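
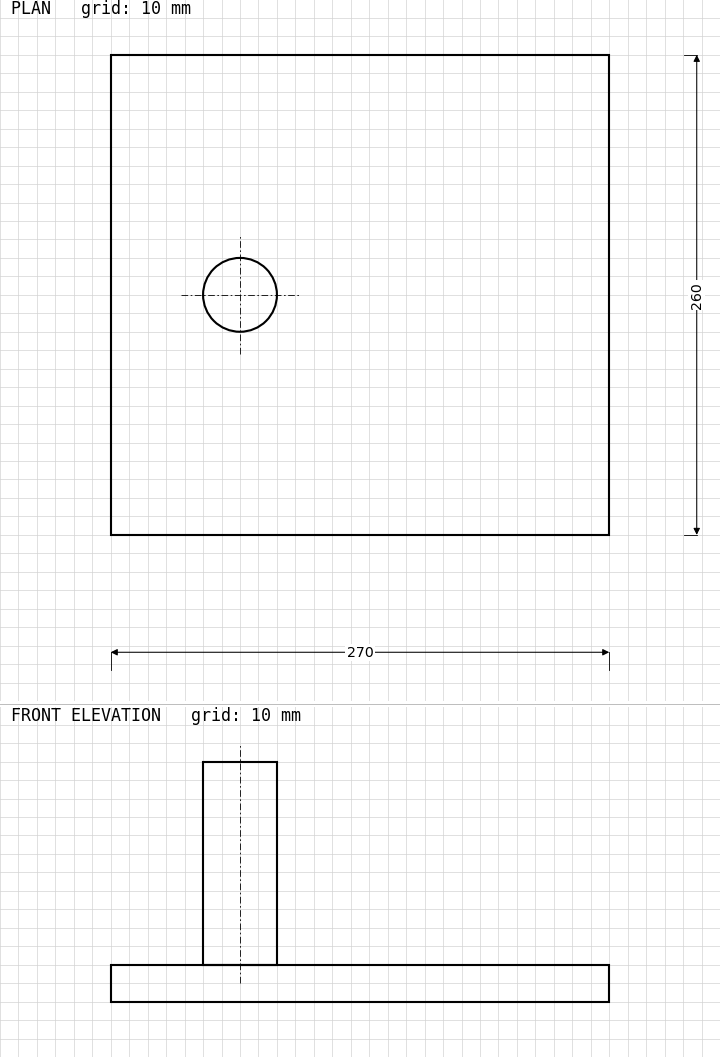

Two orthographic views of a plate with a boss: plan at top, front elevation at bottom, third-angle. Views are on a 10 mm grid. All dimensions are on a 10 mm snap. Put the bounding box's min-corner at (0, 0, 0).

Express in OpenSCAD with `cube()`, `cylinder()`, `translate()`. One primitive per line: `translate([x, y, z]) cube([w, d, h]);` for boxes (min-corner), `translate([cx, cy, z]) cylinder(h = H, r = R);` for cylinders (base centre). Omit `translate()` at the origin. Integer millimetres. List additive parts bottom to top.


cube([270, 260, 20]);
translate([70, 130, 20]) cylinder(h = 110, r = 20);


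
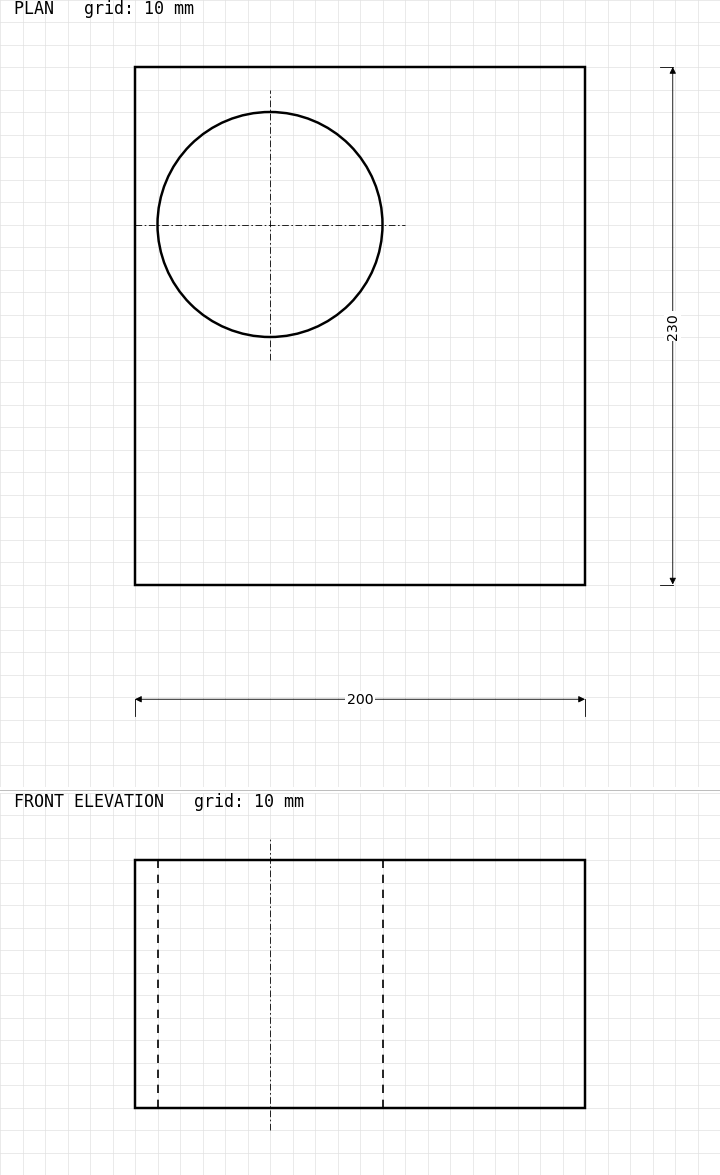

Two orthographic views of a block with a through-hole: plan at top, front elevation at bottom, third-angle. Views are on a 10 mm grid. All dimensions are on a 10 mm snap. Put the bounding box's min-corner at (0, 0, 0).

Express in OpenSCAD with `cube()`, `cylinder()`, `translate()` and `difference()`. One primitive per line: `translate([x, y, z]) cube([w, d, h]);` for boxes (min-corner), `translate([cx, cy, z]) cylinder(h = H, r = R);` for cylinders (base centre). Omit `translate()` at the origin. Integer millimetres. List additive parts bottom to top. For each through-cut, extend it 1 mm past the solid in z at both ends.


difference() {
  cube([200, 230, 110]);
  translate([60, 160, -1]) cylinder(h = 112, r = 50);
}


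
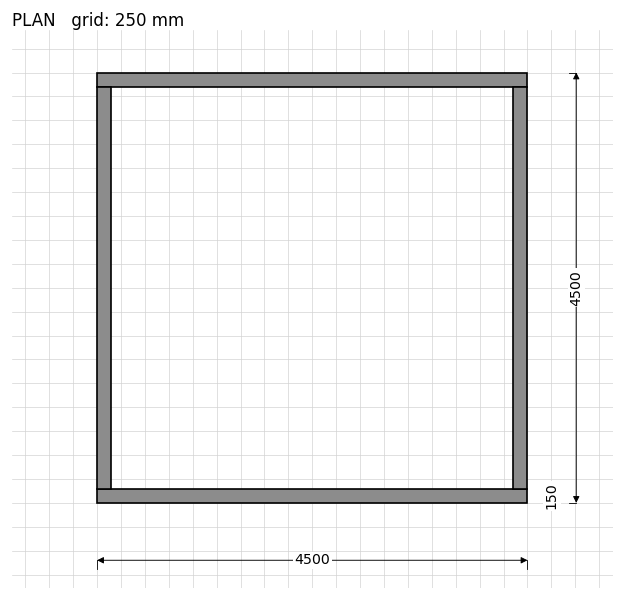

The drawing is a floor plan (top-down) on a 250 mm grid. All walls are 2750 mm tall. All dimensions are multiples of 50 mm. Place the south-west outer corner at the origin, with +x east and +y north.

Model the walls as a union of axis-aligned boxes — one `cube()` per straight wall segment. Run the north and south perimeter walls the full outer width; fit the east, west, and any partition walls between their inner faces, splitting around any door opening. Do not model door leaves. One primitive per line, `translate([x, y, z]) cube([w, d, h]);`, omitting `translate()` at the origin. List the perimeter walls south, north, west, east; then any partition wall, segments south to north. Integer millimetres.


cube([4500, 150, 2750]);
translate([0, 4350, 0]) cube([4500, 150, 2750]);
translate([0, 150, 0]) cube([150, 4200, 2750]);
translate([4350, 150, 0]) cube([150, 4200, 2750]);


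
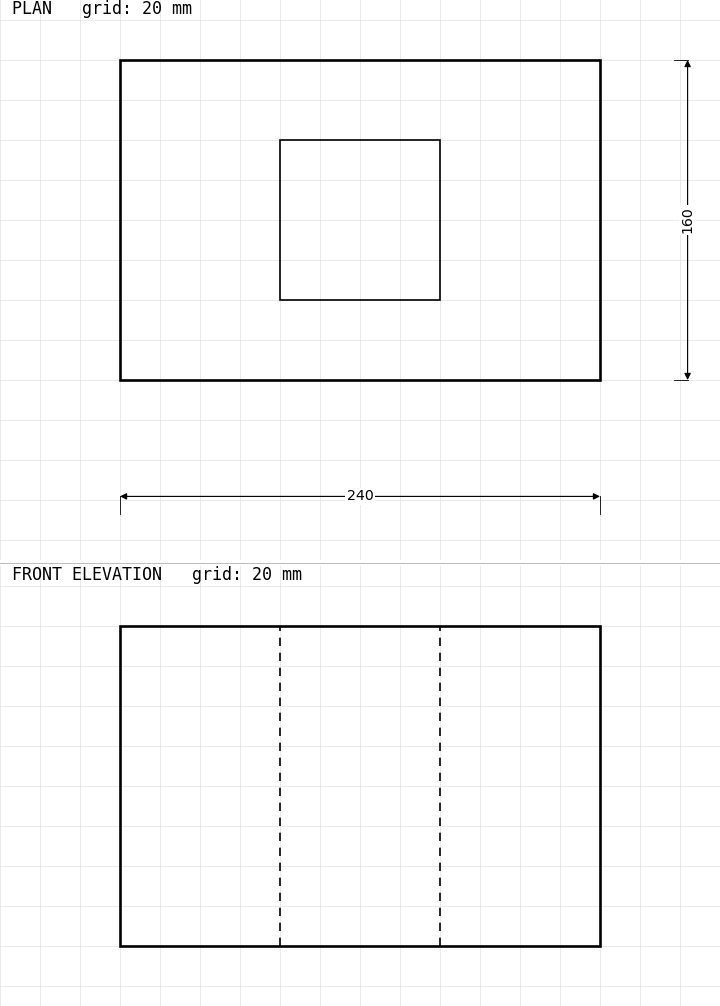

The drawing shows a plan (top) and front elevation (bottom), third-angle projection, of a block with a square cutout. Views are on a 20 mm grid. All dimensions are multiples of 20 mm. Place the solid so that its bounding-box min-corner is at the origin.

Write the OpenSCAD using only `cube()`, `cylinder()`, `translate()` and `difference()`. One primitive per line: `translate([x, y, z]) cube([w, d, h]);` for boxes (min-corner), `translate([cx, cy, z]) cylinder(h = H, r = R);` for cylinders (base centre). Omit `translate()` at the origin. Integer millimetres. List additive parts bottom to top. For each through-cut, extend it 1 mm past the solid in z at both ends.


difference() {
  cube([240, 160, 160]);
  translate([80, 40, -1]) cube([80, 80, 162]);
}


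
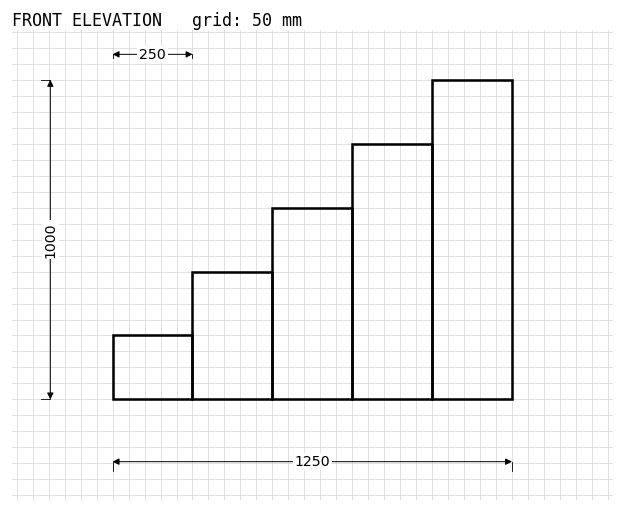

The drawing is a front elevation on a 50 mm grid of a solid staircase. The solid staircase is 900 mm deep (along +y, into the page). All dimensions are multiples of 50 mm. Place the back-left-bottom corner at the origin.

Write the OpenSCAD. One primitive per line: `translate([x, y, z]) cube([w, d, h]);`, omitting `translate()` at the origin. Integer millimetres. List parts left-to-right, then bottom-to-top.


cube([250, 900, 200]);
translate([250, 0, 0]) cube([250, 900, 400]);
translate([500, 0, 0]) cube([250, 900, 600]);
translate([750, 0, 0]) cube([250, 900, 800]);
translate([1000, 0, 0]) cube([250, 900, 1000]);


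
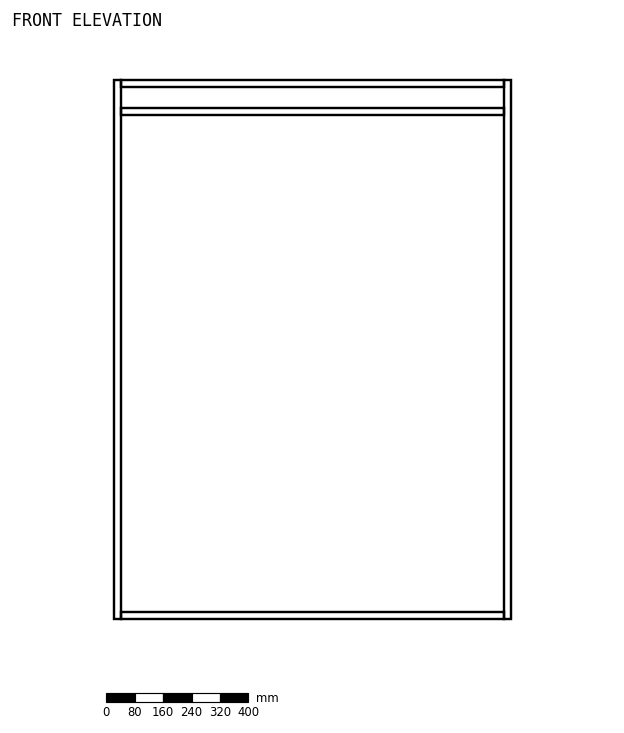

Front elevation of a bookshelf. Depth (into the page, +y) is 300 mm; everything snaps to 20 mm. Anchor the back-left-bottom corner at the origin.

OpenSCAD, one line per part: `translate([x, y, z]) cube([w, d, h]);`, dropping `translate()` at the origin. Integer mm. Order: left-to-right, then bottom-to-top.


cube([20, 300, 1520]);
translate([20, 0, 0]) cube([1080, 300, 20]);
translate([20, 0, 1420]) cube([1080, 300, 20]);
translate([20, 0, 1500]) cube([1080, 300, 20]);
translate([1100, 0, 0]) cube([20, 300, 1520]);


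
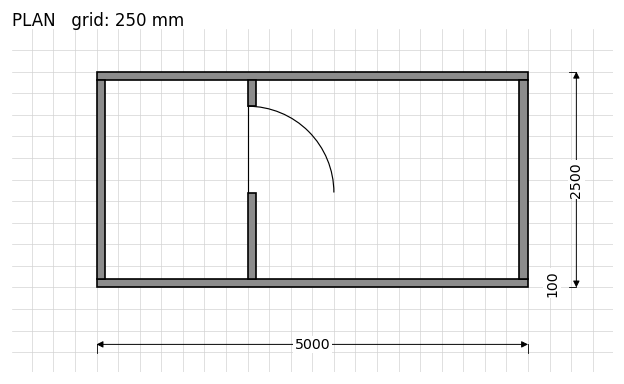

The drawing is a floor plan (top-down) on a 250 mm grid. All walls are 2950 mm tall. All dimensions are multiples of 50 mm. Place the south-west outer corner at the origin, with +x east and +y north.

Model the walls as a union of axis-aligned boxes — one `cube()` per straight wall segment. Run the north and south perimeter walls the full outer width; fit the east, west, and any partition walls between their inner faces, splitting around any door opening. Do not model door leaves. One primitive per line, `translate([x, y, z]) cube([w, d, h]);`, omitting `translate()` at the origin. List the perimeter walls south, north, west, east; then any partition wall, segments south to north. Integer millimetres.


cube([5000, 100, 2950]);
translate([0, 2400, 0]) cube([5000, 100, 2950]);
translate([0, 100, 0]) cube([100, 2300, 2950]);
translate([4900, 100, 0]) cube([100, 2300, 2950]);
translate([1750, 100, 0]) cube([100, 1000, 2950]);
translate([1750, 2100, 0]) cube([100, 300, 2950]);


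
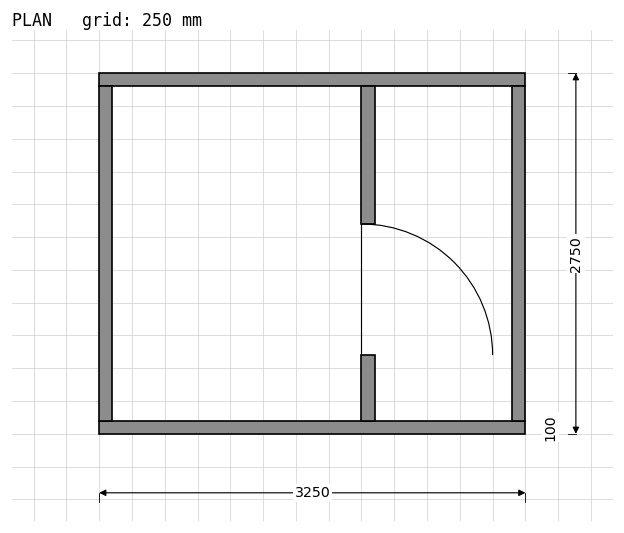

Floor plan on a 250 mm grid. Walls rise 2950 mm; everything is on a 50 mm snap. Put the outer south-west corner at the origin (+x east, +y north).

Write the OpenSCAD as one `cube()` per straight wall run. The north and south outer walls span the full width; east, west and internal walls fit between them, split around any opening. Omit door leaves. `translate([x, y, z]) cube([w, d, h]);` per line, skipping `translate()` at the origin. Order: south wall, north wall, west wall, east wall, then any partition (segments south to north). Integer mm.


cube([3250, 100, 2950]);
translate([0, 2650, 0]) cube([3250, 100, 2950]);
translate([0, 100, 0]) cube([100, 2550, 2950]);
translate([3150, 100, 0]) cube([100, 2550, 2950]);
translate([2000, 100, 0]) cube([100, 500, 2950]);
translate([2000, 1600, 0]) cube([100, 1050, 2950]);


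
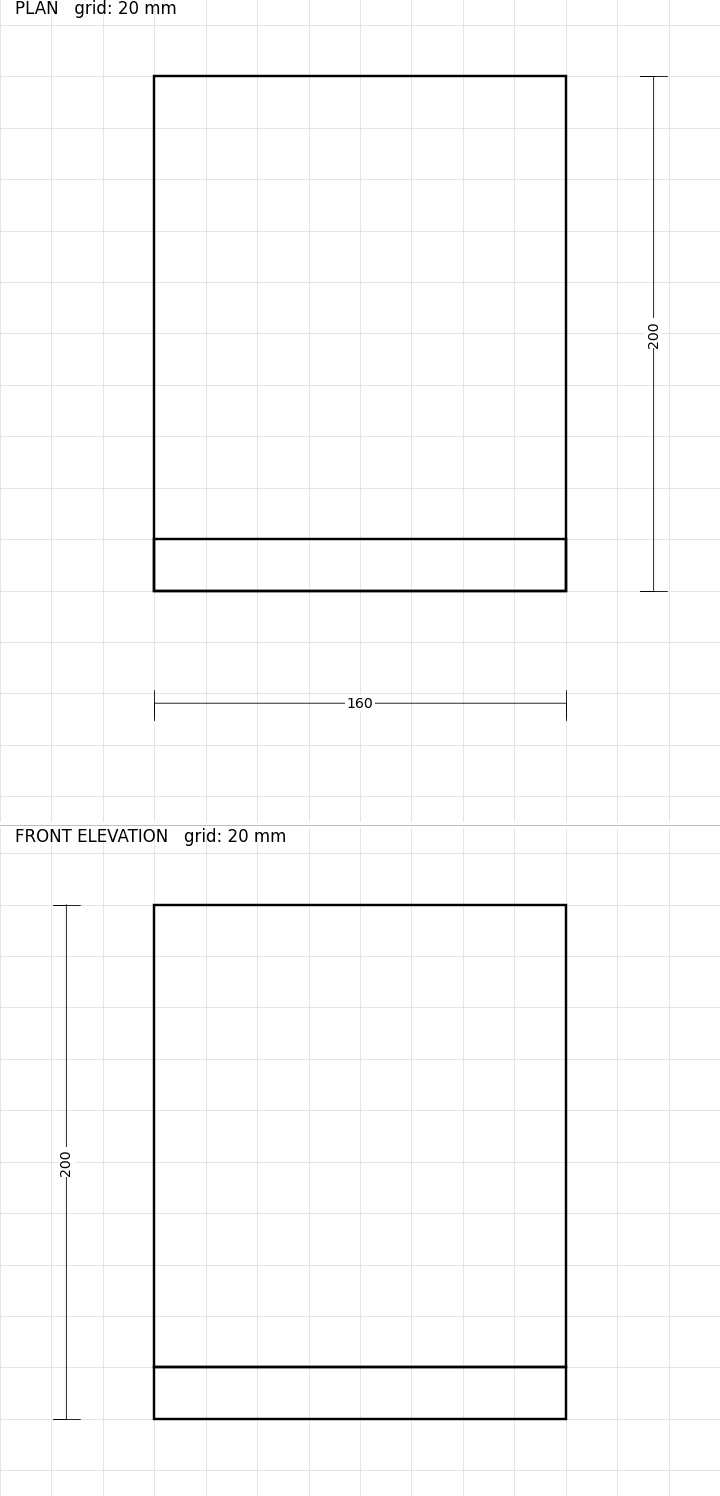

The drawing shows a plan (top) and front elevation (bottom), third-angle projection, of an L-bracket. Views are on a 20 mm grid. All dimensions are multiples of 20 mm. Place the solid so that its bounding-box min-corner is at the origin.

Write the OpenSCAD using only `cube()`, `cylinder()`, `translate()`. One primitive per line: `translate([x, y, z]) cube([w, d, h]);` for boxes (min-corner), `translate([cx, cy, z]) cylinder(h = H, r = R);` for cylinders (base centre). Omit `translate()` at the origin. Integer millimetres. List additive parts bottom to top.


cube([160, 200, 20]);
translate([0, 0, 20]) cube([160, 20, 180]);


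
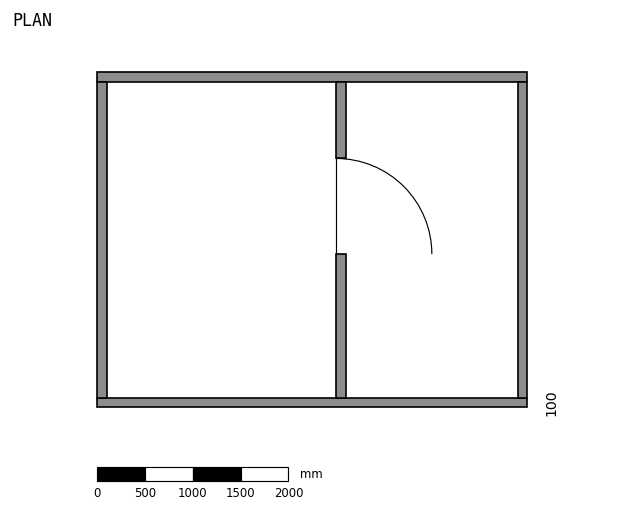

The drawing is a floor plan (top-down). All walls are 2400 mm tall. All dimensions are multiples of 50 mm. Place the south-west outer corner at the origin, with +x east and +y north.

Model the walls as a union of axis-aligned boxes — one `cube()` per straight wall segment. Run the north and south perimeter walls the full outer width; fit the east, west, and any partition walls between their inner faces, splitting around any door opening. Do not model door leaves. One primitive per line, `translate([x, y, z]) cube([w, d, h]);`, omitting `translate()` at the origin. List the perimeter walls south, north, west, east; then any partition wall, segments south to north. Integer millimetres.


cube([4500, 100, 2400]);
translate([0, 3400, 0]) cube([4500, 100, 2400]);
translate([0, 100, 0]) cube([100, 3300, 2400]);
translate([4400, 100, 0]) cube([100, 3300, 2400]);
translate([2500, 100, 0]) cube([100, 1500, 2400]);
translate([2500, 2600, 0]) cube([100, 800, 2400]);


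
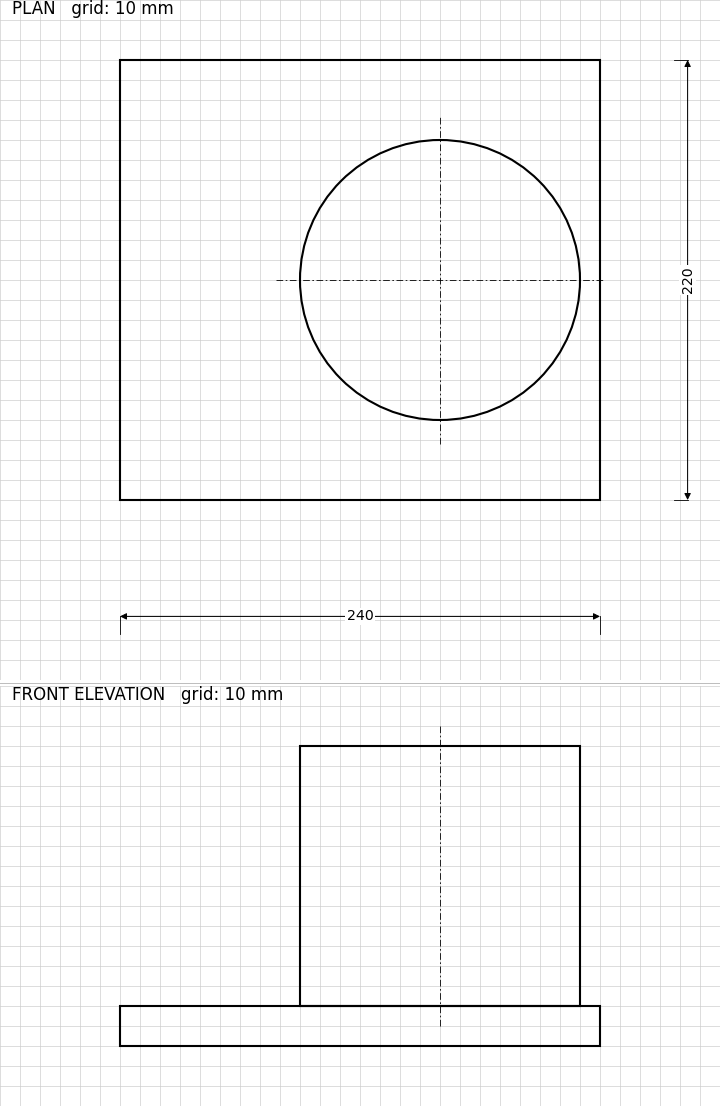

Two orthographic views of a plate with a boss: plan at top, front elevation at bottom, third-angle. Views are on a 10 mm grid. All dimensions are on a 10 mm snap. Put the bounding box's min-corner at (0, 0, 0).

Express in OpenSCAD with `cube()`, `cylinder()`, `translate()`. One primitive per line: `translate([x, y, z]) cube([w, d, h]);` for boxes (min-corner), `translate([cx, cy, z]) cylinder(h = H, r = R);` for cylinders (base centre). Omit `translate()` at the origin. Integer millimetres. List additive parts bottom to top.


cube([240, 220, 20]);
translate([160, 110, 20]) cylinder(h = 130, r = 70);


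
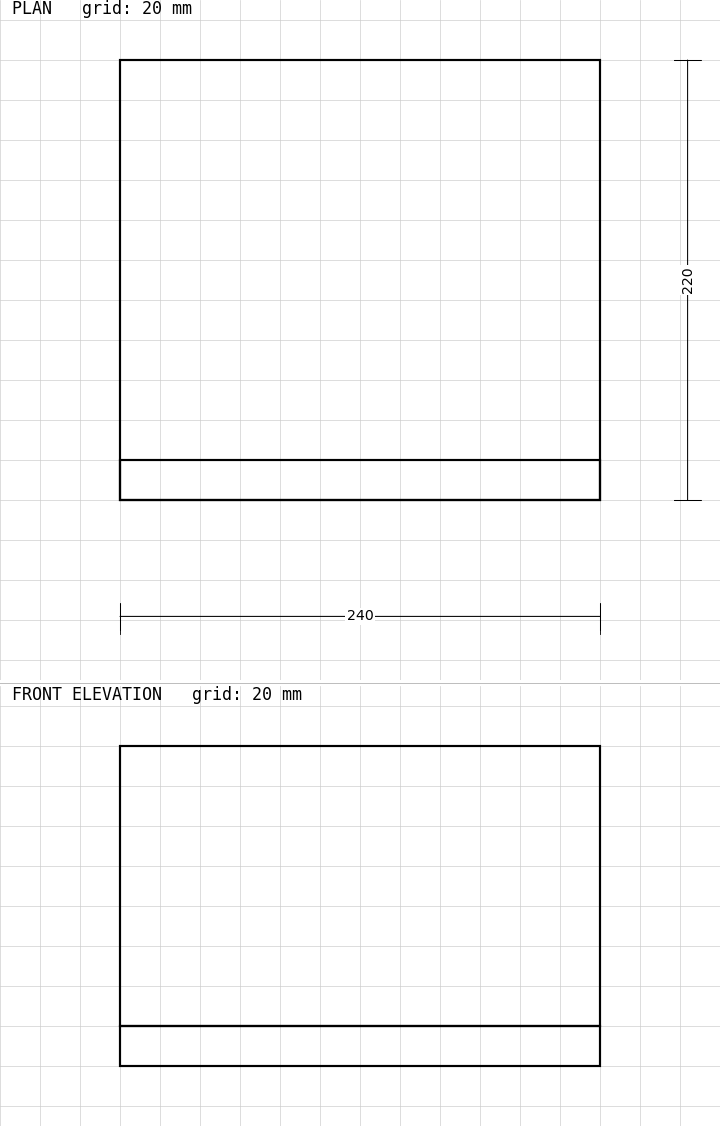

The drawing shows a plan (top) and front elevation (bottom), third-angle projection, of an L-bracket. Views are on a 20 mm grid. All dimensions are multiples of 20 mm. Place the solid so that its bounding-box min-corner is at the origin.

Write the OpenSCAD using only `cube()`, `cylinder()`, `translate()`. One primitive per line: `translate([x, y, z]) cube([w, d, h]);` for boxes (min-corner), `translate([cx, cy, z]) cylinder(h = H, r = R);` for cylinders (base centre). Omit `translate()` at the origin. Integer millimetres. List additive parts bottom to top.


cube([240, 220, 20]);
translate([0, 0, 20]) cube([240, 20, 140]);


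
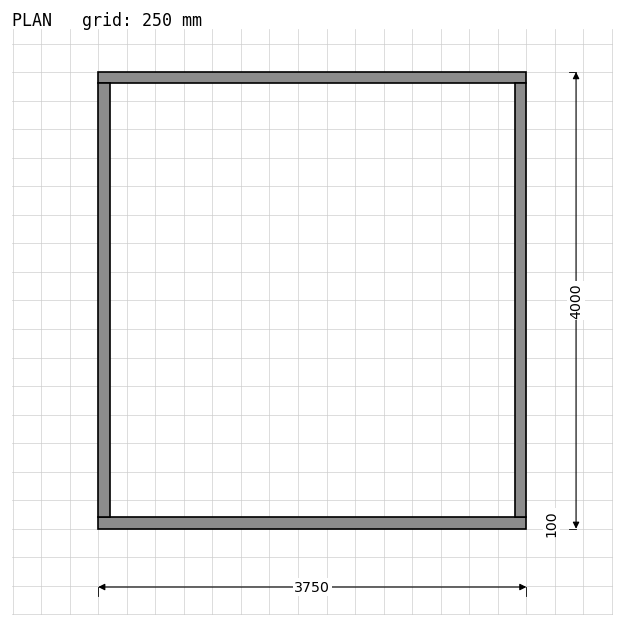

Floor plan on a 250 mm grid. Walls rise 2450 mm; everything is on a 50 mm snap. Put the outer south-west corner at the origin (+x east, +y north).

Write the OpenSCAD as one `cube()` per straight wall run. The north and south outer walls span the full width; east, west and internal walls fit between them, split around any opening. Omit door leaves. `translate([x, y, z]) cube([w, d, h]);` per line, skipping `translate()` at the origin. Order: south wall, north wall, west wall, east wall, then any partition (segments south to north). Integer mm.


cube([3750, 100, 2450]);
translate([0, 3900, 0]) cube([3750, 100, 2450]);
translate([0, 100, 0]) cube([100, 3800, 2450]);
translate([3650, 100, 0]) cube([100, 3800, 2450]);


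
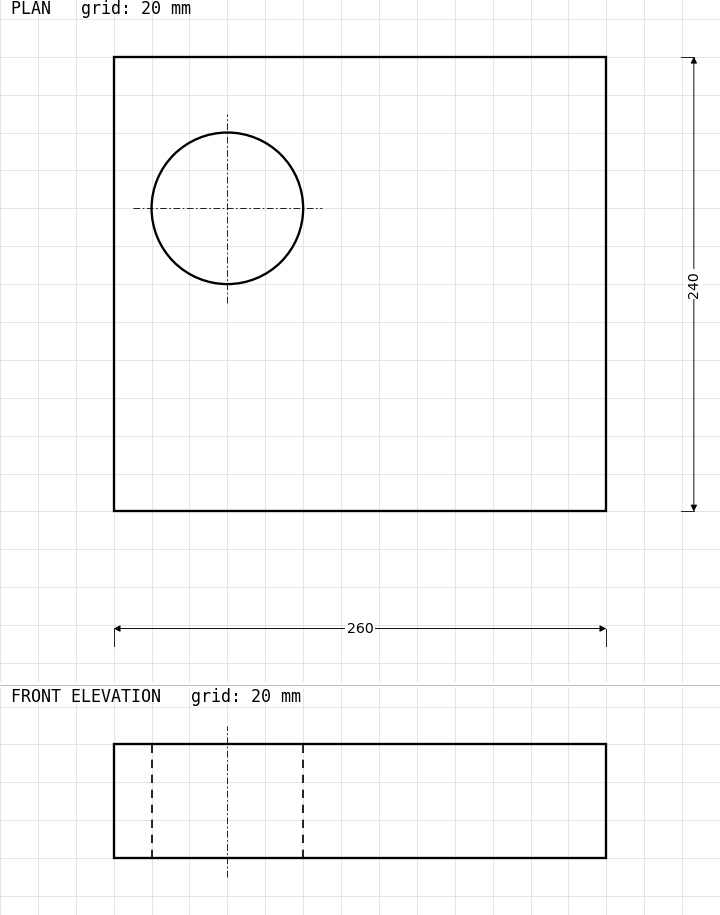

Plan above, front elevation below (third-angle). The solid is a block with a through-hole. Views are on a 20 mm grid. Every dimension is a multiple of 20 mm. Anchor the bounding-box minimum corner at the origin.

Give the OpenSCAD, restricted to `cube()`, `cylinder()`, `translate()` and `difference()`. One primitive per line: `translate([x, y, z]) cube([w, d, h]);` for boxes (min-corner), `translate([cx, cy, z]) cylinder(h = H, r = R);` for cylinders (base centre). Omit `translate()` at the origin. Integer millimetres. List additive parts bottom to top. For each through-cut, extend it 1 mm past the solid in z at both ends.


difference() {
  cube([260, 240, 60]);
  translate([60, 160, -1]) cylinder(h = 62, r = 40);
}


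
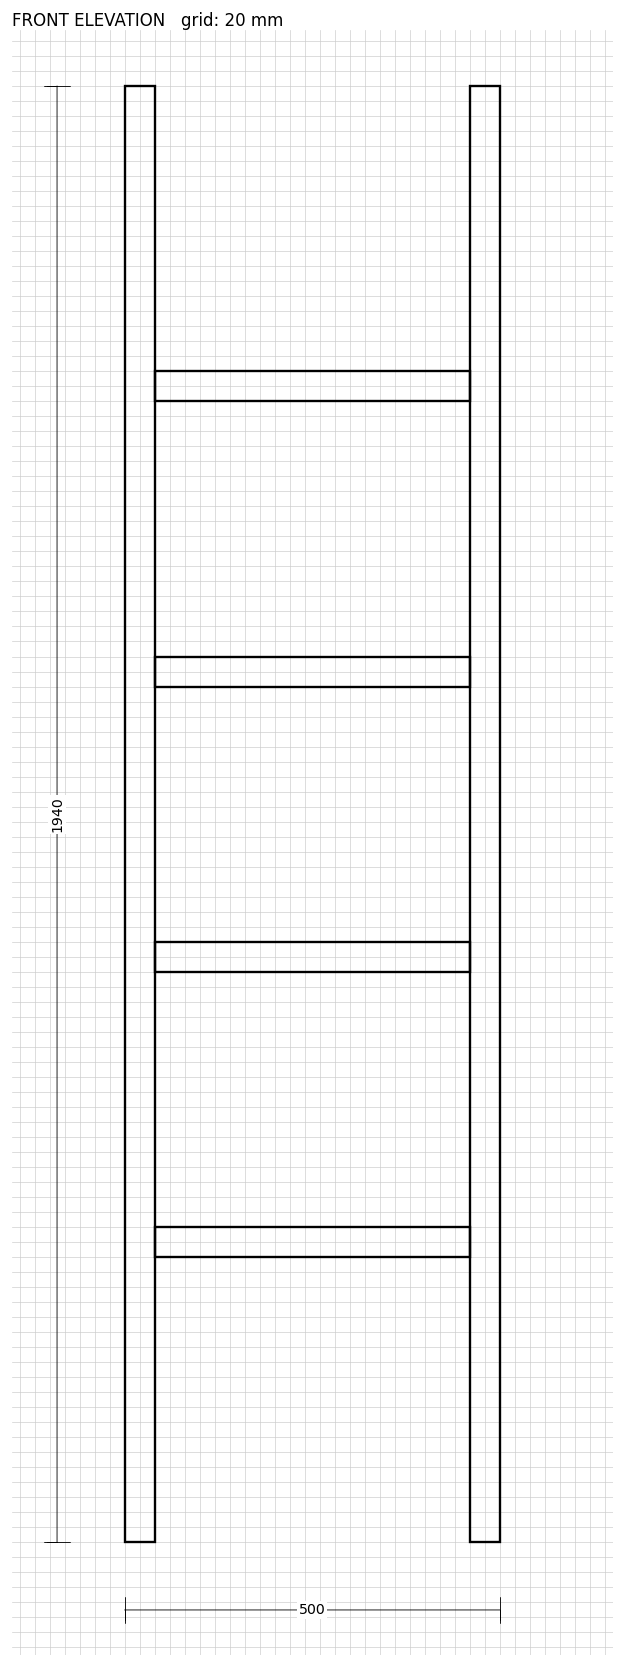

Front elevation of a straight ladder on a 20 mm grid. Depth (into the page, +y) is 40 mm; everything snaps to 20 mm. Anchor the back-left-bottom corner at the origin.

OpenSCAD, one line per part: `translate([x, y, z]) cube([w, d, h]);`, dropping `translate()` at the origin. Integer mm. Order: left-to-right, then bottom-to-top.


cube([40, 40, 1940]);
translate([40, 0, 380]) cube([420, 40, 40]);
translate([40, 0, 760]) cube([420, 40, 40]);
translate([40, 0, 1140]) cube([420, 40, 40]);
translate([40, 0, 1520]) cube([420, 40, 40]);
translate([460, 0, 0]) cube([40, 40, 1940]);


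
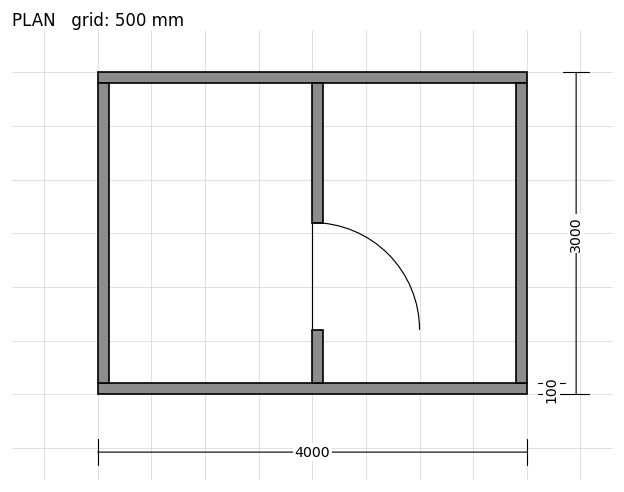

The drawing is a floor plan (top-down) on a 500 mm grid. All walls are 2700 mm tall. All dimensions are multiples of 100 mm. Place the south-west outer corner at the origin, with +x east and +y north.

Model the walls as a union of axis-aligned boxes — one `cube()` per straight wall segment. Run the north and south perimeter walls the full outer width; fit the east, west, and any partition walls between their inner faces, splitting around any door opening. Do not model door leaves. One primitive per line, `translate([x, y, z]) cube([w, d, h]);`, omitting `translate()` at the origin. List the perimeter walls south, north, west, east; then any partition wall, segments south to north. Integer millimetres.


cube([4000, 100, 2700]);
translate([0, 2900, 0]) cube([4000, 100, 2700]);
translate([0, 100, 0]) cube([100, 2800, 2700]);
translate([3900, 100, 0]) cube([100, 2800, 2700]);
translate([2000, 100, 0]) cube([100, 500, 2700]);
translate([2000, 1600, 0]) cube([100, 1300, 2700]);


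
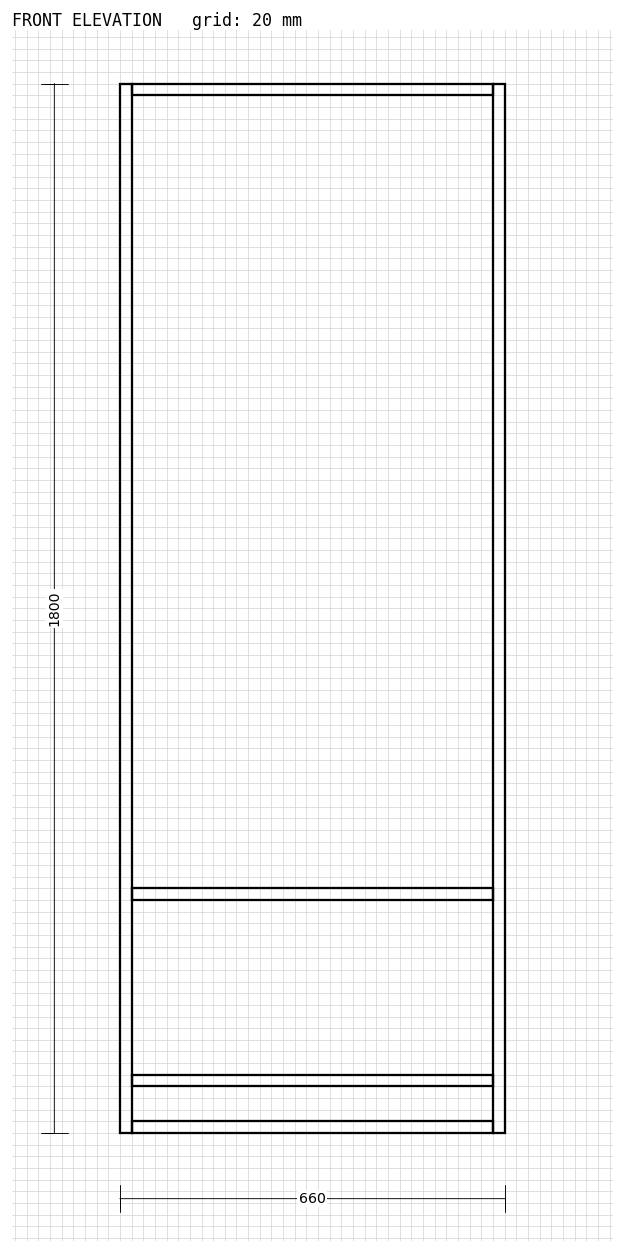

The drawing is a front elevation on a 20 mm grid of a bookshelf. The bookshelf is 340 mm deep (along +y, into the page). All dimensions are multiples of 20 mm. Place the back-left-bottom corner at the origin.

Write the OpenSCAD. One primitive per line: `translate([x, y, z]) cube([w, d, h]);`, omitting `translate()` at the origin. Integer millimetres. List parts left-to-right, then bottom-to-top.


cube([20, 340, 1800]);
translate([20, 0, 0]) cube([620, 340, 20]);
translate([20, 0, 80]) cube([620, 340, 20]);
translate([20, 0, 400]) cube([620, 340, 20]);
translate([20, 0, 1780]) cube([620, 340, 20]);
translate([640, 0, 0]) cube([20, 340, 1800]);


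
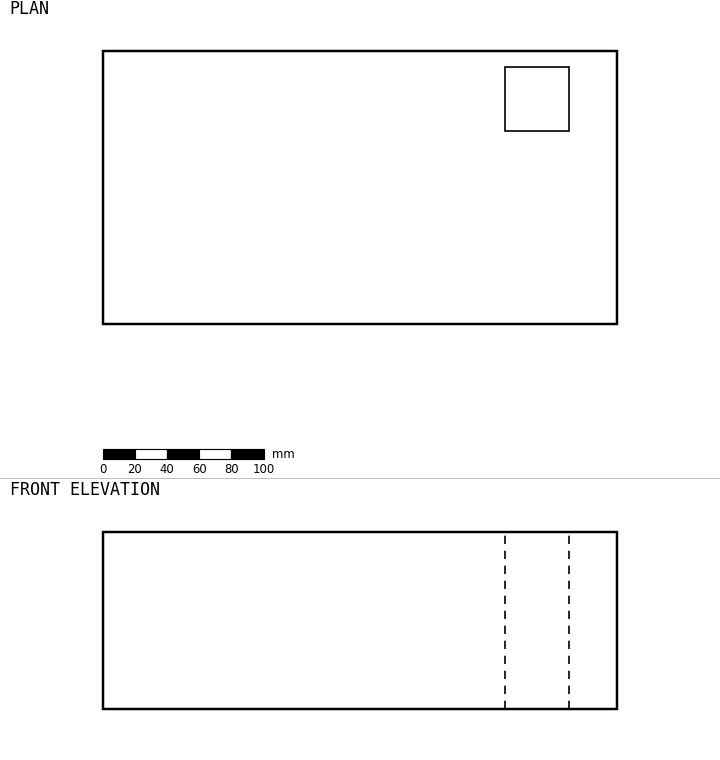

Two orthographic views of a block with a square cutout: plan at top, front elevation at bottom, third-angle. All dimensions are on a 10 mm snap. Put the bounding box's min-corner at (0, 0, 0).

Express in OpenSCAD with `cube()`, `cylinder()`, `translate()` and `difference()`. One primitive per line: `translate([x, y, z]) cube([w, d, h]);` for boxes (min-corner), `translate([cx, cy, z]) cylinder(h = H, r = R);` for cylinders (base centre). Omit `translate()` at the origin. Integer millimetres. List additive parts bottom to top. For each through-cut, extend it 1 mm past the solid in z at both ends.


difference() {
  cube([320, 170, 110]);
  translate([250, 120, -1]) cube([40, 40, 112]);
}


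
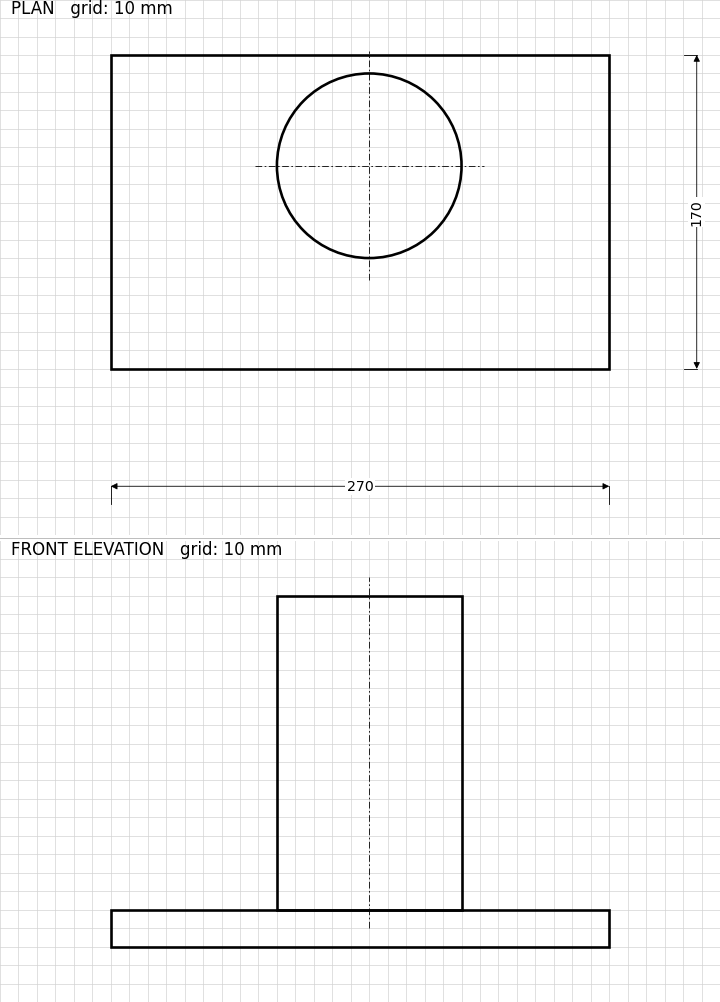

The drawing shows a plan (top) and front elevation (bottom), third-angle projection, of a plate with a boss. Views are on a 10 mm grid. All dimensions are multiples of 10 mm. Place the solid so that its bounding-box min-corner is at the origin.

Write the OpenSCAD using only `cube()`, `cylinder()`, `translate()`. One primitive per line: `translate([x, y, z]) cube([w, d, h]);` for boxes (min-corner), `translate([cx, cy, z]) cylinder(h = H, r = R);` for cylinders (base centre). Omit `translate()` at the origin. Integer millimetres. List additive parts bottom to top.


cube([270, 170, 20]);
translate([140, 110, 20]) cylinder(h = 170, r = 50);


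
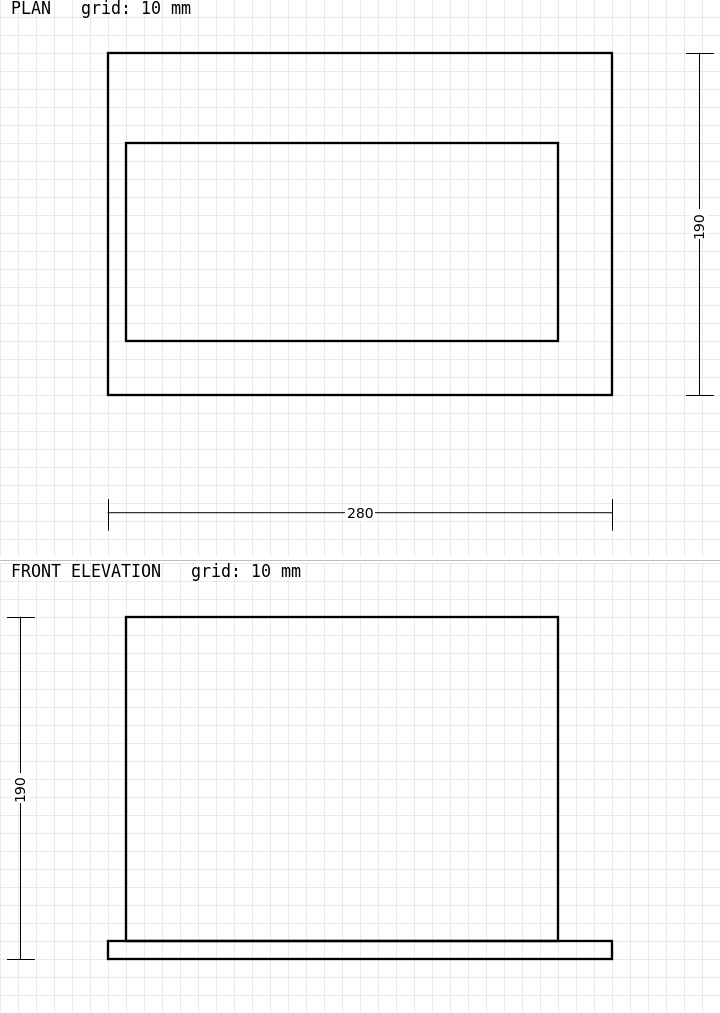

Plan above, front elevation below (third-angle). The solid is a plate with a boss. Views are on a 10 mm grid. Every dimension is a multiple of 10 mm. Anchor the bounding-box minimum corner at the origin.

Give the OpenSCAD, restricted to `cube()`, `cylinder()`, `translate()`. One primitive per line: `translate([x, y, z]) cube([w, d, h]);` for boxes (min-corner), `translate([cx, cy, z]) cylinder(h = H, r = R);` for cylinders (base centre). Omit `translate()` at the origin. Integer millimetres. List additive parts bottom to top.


cube([280, 190, 10]);
translate([10, 30, 10]) cube([240, 110, 180]);


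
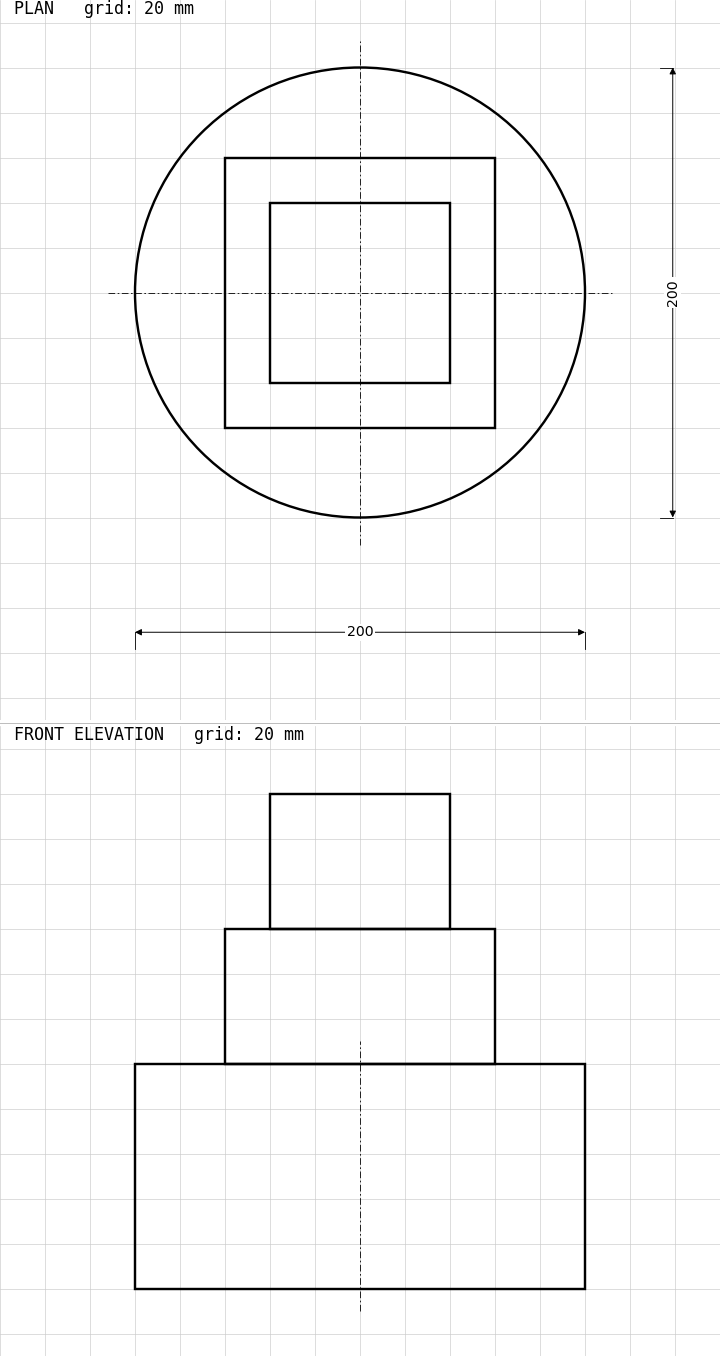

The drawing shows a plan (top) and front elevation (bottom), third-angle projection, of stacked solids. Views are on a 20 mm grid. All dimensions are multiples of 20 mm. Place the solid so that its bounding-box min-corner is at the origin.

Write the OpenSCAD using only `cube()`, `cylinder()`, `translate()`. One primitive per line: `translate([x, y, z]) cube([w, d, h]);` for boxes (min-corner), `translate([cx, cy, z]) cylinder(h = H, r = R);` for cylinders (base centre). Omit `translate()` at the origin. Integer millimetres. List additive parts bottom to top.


translate([100, 100, 0]) cylinder(h = 100, r = 100);
translate([40, 40, 100]) cube([120, 120, 60]);
translate([60, 60, 160]) cube([80, 80, 60]);


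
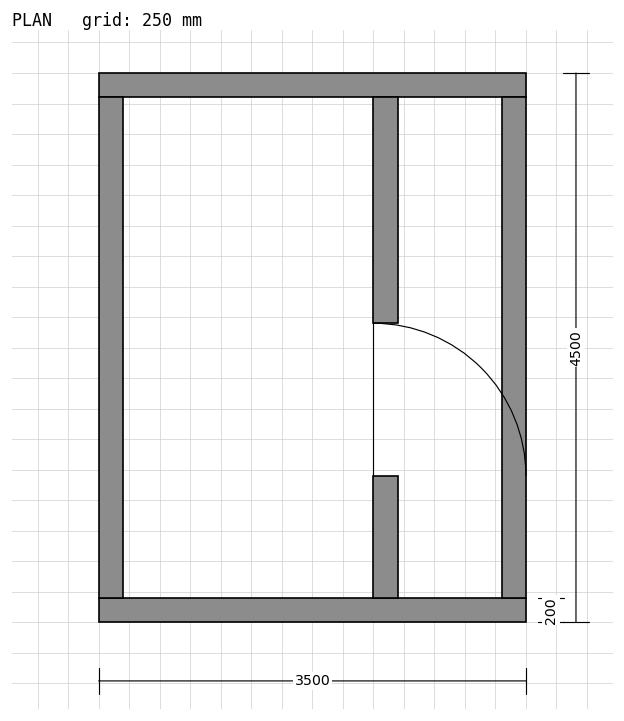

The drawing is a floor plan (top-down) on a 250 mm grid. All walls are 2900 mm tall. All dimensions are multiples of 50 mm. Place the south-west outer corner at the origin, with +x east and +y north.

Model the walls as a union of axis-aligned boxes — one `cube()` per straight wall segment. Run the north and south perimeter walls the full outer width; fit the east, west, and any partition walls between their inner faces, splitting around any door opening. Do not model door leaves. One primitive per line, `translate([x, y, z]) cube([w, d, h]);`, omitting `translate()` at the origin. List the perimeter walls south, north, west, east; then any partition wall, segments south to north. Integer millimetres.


cube([3500, 200, 2900]);
translate([0, 4300, 0]) cube([3500, 200, 2900]);
translate([0, 200, 0]) cube([200, 4100, 2900]);
translate([3300, 200, 0]) cube([200, 4100, 2900]);
translate([2250, 200, 0]) cube([200, 1000, 2900]);
translate([2250, 2450, 0]) cube([200, 1850, 2900]);


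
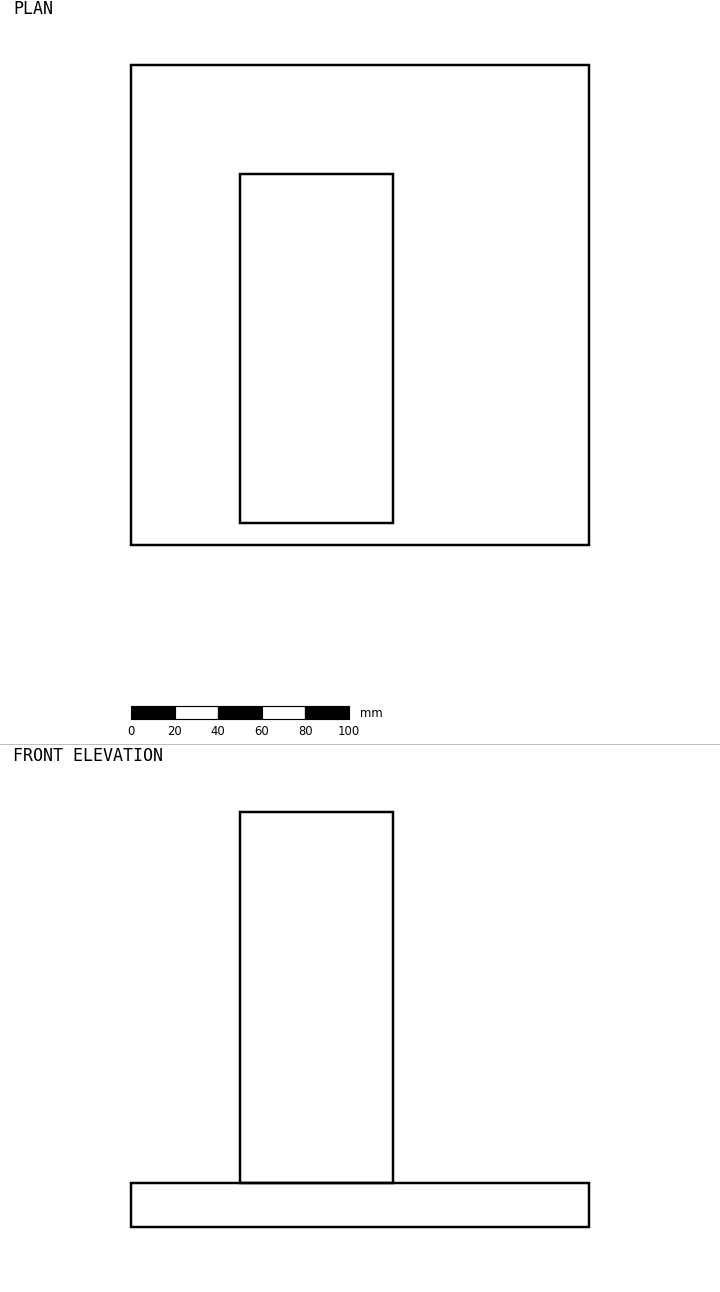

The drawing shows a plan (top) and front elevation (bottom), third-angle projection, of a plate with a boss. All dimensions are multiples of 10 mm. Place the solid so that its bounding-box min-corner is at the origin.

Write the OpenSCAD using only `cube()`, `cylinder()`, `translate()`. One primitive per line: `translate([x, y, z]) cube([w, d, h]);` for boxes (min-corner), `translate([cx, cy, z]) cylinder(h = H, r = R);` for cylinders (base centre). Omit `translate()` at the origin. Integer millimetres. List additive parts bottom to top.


cube([210, 220, 20]);
translate([50, 10, 20]) cube([70, 160, 170]);


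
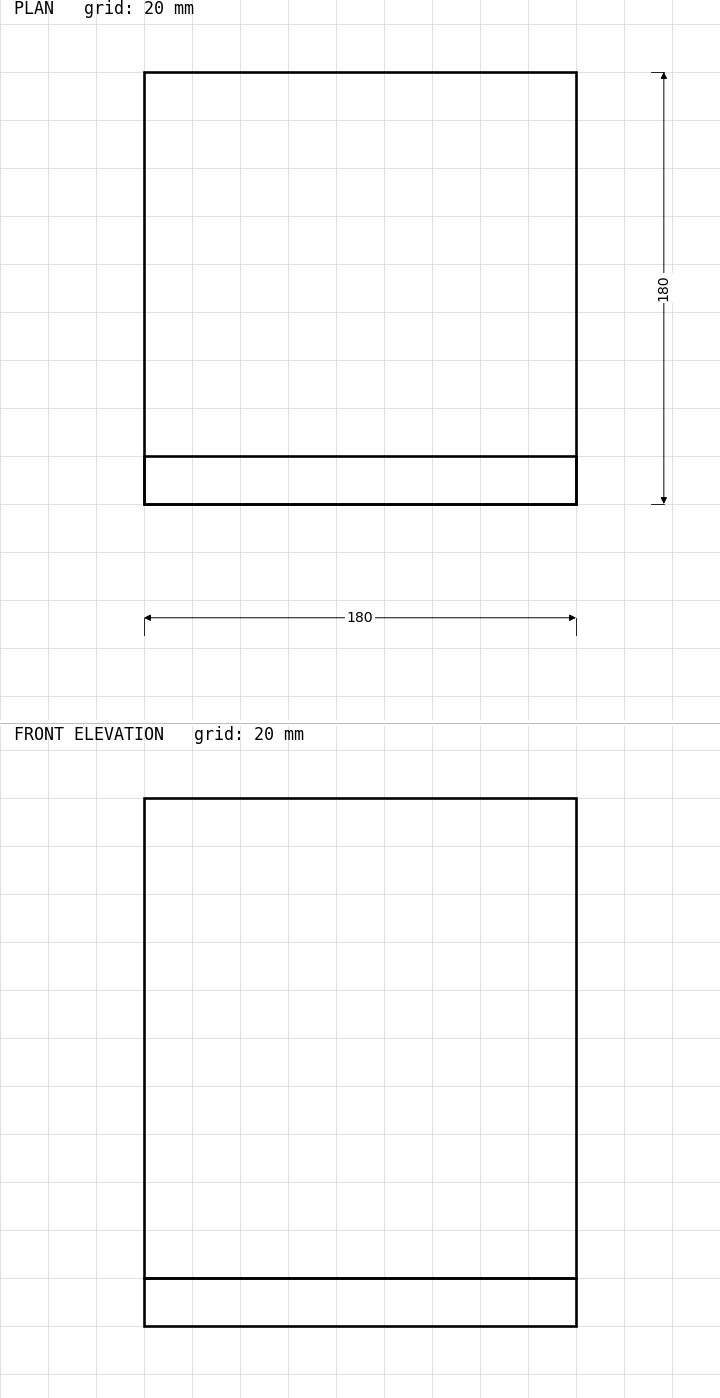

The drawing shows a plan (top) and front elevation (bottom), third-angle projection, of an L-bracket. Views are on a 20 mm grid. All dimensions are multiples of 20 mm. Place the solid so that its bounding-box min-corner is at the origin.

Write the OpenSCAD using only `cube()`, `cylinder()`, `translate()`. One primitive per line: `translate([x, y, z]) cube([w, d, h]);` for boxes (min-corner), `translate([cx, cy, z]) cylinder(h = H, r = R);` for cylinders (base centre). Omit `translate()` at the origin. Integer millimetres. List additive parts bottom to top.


cube([180, 180, 20]);
translate([0, 0, 20]) cube([180, 20, 200]);


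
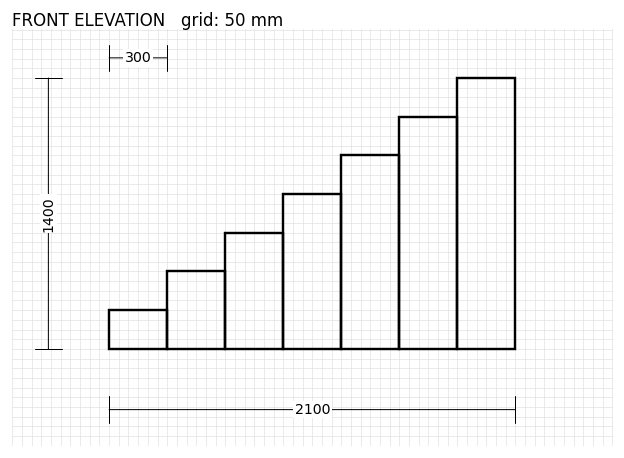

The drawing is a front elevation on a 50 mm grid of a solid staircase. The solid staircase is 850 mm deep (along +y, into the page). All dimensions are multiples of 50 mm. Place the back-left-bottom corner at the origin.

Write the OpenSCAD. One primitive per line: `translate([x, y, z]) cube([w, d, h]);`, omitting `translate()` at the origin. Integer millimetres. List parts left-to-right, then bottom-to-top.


cube([300, 850, 200]);
translate([300, 0, 0]) cube([300, 850, 400]);
translate([600, 0, 0]) cube([300, 850, 600]);
translate([900, 0, 0]) cube([300, 850, 800]);
translate([1200, 0, 0]) cube([300, 850, 1000]);
translate([1500, 0, 0]) cube([300, 850, 1200]);
translate([1800, 0, 0]) cube([300, 850, 1400]);


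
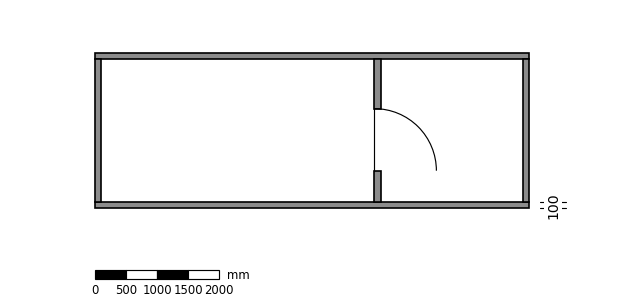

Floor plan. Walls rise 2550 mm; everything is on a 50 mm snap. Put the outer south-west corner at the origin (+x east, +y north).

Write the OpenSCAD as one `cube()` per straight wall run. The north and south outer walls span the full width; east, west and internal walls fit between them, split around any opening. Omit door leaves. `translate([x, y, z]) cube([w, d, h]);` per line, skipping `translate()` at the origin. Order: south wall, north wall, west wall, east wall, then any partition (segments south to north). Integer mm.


cube([7000, 100, 2550]);
translate([0, 2400, 0]) cube([7000, 100, 2550]);
translate([0, 100, 0]) cube([100, 2300, 2550]);
translate([6900, 100, 0]) cube([100, 2300, 2550]);
translate([4500, 100, 0]) cube([100, 500, 2550]);
translate([4500, 1600, 0]) cube([100, 800, 2550]);


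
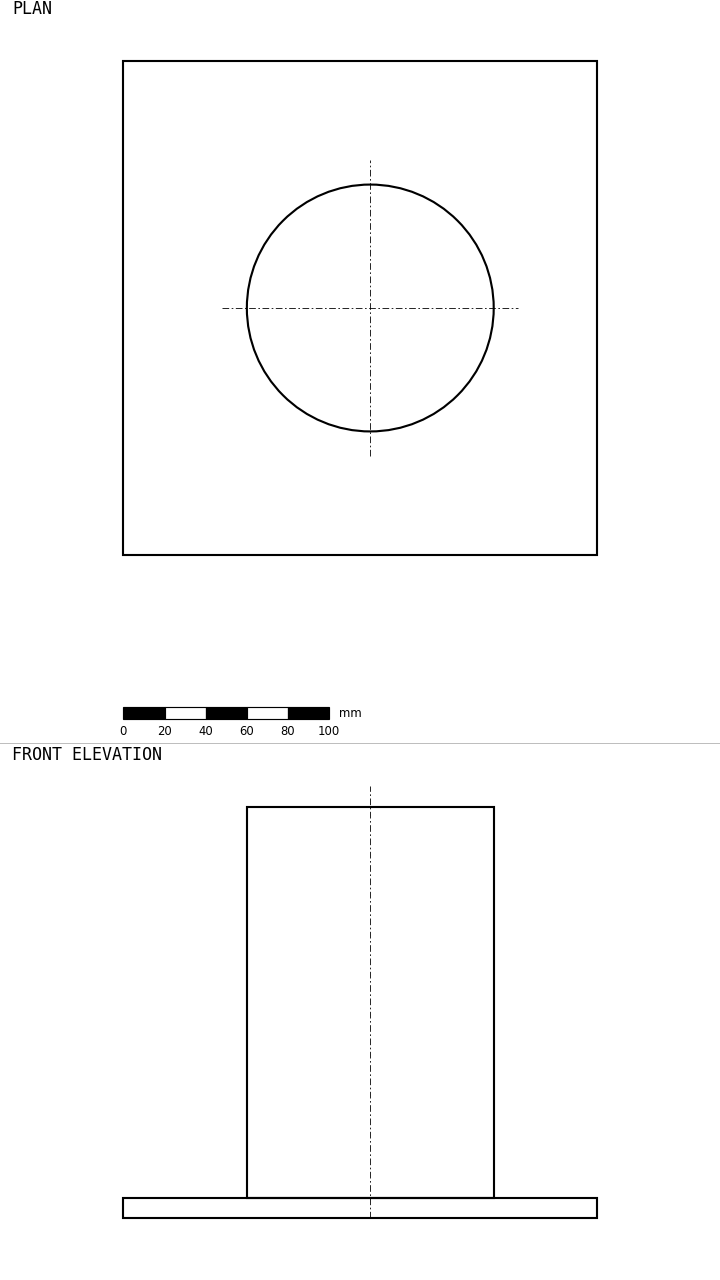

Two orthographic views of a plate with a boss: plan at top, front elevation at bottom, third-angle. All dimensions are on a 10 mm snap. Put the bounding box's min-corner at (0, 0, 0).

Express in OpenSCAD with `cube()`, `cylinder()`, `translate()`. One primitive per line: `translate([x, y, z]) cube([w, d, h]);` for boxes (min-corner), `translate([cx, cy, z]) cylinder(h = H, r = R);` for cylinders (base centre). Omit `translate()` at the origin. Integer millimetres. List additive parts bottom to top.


cube([230, 240, 10]);
translate([120, 120, 10]) cylinder(h = 190, r = 60);


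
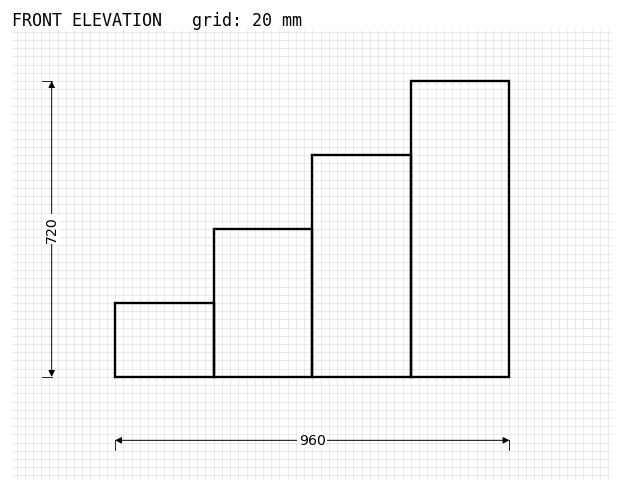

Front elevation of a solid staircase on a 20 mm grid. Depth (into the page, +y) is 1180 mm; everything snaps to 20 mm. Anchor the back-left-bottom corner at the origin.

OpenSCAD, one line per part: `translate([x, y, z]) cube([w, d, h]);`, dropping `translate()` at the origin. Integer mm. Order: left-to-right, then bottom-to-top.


cube([240, 1180, 180]);
translate([240, 0, 0]) cube([240, 1180, 360]);
translate([480, 0, 0]) cube([240, 1180, 540]);
translate([720, 0, 0]) cube([240, 1180, 720]);


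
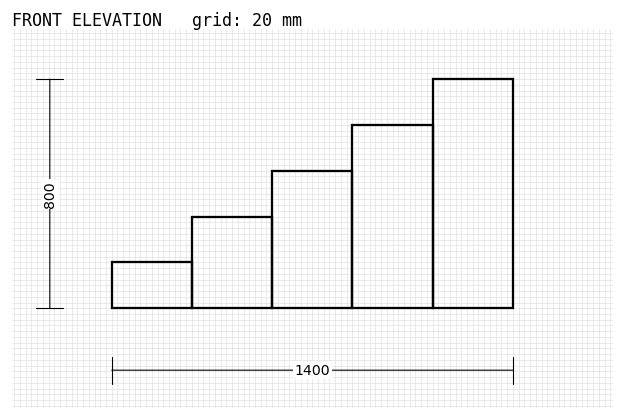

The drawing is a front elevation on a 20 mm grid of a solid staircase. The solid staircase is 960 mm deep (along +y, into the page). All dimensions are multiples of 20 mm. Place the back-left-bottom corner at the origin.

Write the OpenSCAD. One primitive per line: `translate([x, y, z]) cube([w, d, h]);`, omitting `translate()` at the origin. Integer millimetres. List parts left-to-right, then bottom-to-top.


cube([280, 960, 160]);
translate([280, 0, 0]) cube([280, 960, 320]);
translate([560, 0, 0]) cube([280, 960, 480]);
translate([840, 0, 0]) cube([280, 960, 640]);
translate([1120, 0, 0]) cube([280, 960, 800]);


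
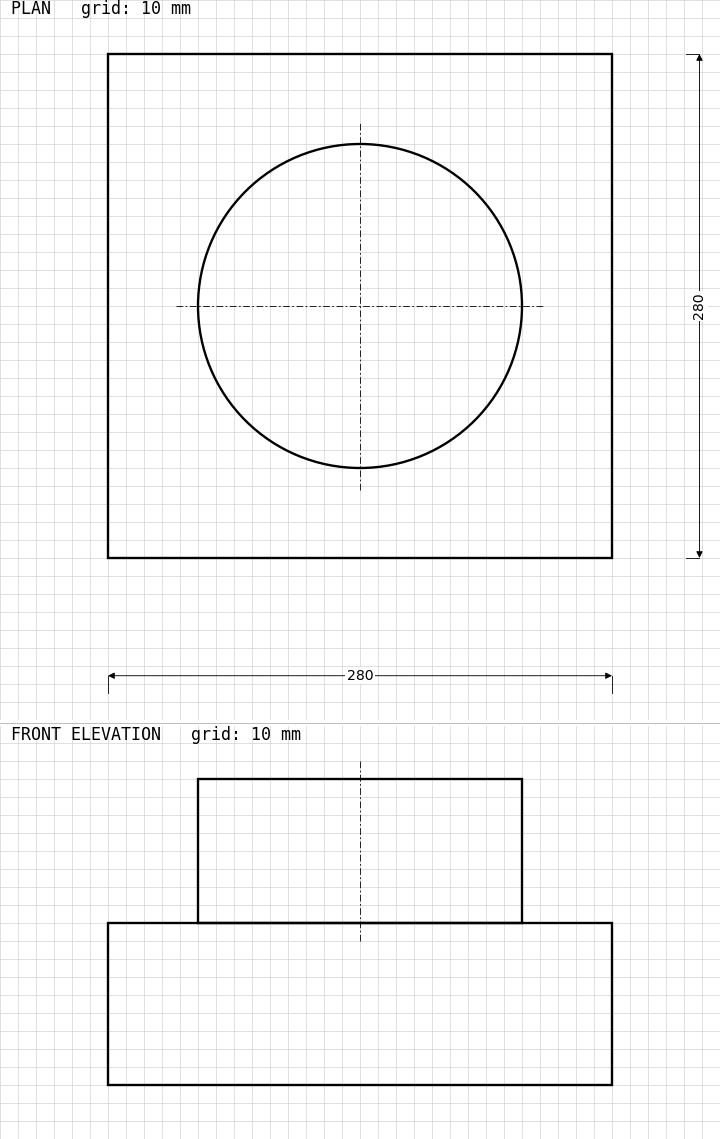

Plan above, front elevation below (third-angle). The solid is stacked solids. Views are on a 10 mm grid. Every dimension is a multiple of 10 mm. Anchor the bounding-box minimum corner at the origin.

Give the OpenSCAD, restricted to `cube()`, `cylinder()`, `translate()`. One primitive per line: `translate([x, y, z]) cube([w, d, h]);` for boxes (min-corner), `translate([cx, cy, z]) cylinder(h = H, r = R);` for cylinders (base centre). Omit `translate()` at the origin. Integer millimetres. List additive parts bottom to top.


cube([280, 280, 90]);
translate([140, 140, 90]) cylinder(h = 80, r = 90);


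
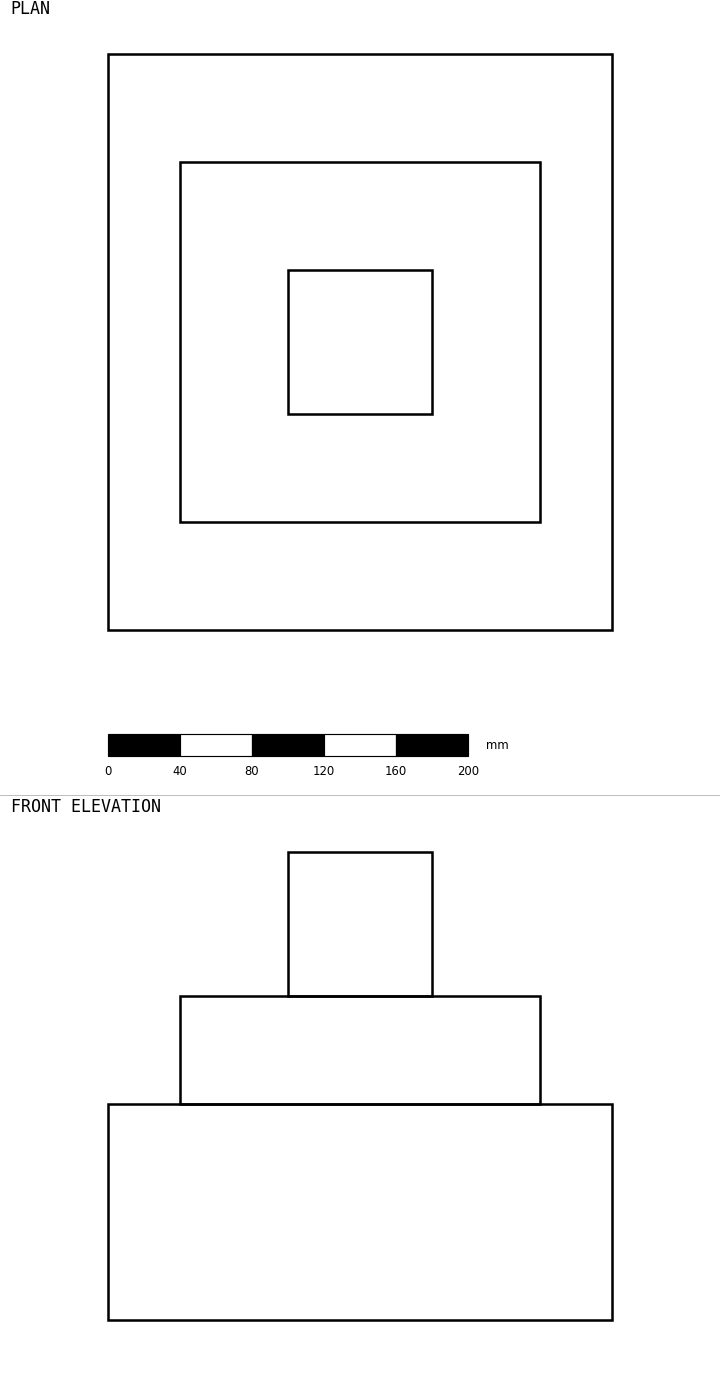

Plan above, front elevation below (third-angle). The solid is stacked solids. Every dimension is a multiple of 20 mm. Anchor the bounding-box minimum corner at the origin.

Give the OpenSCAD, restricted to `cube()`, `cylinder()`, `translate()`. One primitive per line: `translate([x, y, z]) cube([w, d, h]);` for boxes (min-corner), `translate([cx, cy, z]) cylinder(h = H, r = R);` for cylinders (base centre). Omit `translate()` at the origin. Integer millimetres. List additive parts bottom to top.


cube([280, 320, 120]);
translate([40, 60, 120]) cube([200, 200, 60]);
translate([100, 120, 180]) cube([80, 80, 80]);


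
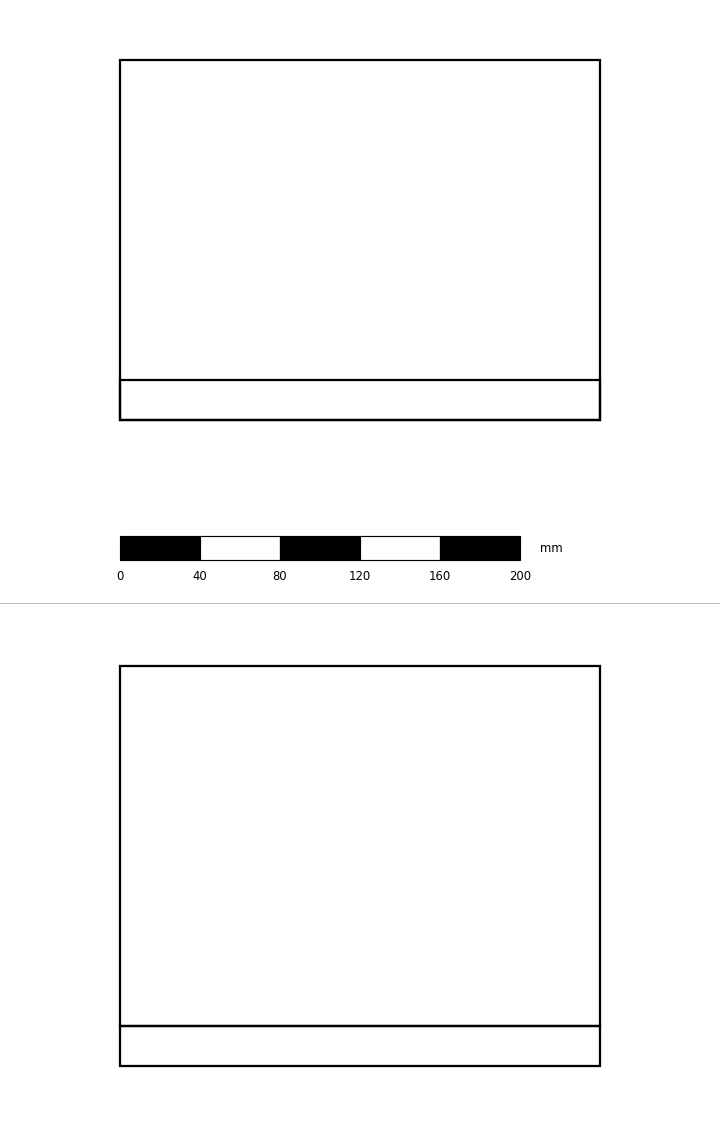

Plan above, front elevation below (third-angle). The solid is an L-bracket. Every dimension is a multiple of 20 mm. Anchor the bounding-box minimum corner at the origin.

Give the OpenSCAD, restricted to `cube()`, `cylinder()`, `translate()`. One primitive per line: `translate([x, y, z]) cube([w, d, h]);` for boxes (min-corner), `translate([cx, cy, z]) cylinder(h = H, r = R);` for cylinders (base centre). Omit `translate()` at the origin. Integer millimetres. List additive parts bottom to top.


cube([240, 180, 20]);
translate([0, 0, 20]) cube([240, 20, 180]);


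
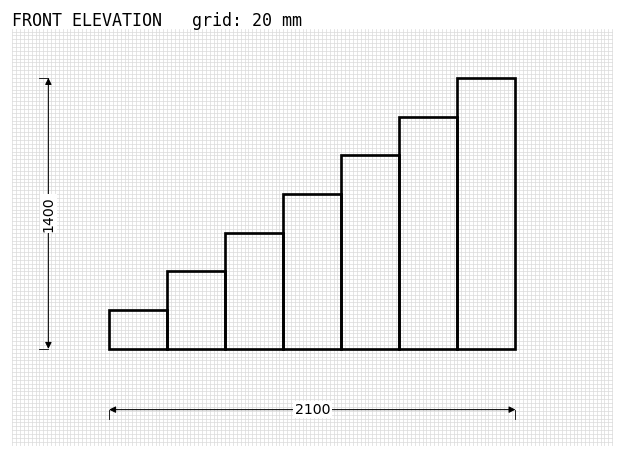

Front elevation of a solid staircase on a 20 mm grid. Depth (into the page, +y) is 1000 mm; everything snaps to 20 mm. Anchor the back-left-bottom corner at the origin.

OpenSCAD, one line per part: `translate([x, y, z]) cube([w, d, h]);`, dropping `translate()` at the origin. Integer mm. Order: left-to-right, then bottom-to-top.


cube([300, 1000, 200]);
translate([300, 0, 0]) cube([300, 1000, 400]);
translate([600, 0, 0]) cube([300, 1000, 600]);
translate([900, 0, 0]) cube([300, 1000, 800]);
translate([1200, 0, 0]) cube([300, 1000, 1000]);
translate([1500, 0, 0]) cube([300, 1000, 1200]);
translate([1800, 0, 0]) cube([300, 1000, 1400]);


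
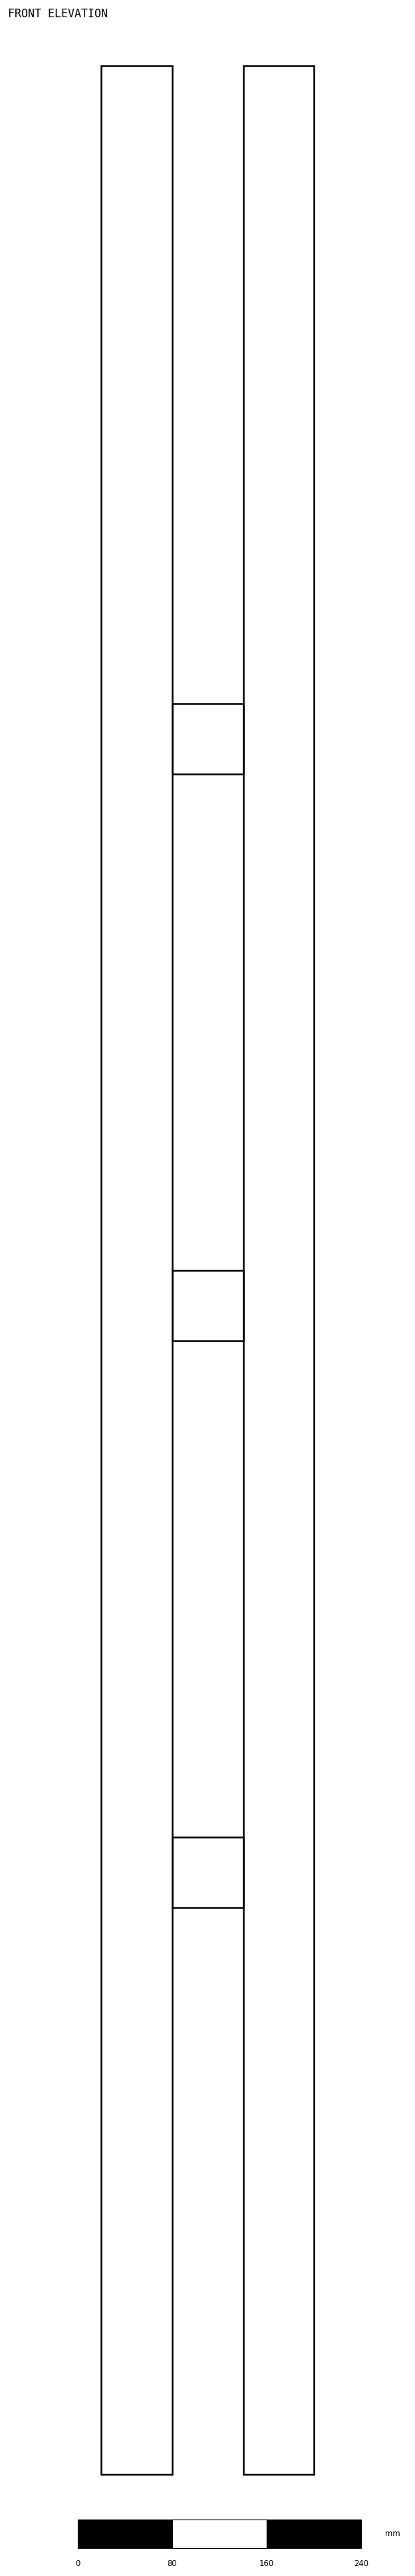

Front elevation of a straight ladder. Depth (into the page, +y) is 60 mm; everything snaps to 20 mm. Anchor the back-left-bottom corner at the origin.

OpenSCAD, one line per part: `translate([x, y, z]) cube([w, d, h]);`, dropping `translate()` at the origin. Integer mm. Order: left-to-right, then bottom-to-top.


cube([60, 60, 2040]);
translate([60, 0, 480]) cube([60, 60, 60]);
translate([60, 0, 960]) cube([60, 60, 60]);
translate([60, 0, 1440]) cube([60, 60, 60]);
translate([120, 0, 0]) cube([60, 60, 2040]);


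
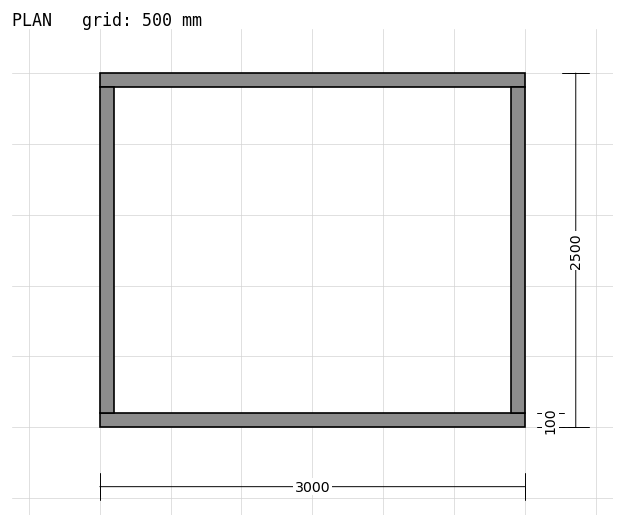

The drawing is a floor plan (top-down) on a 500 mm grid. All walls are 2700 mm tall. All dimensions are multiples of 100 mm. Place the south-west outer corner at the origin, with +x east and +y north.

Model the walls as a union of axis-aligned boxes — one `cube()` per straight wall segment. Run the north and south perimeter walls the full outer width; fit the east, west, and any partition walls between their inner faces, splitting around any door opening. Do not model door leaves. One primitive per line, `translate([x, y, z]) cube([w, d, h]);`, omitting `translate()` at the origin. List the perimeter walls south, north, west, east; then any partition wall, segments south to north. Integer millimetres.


cube([3000, 100, 2700]);
translate([0, 2400, 0]) cube([3000, 100, 2700]);
translate([0, 100, 0]) cube([100, 2300, 2700]);
translate([2900, 100, 0]) cube([100, 2300, 2700]);


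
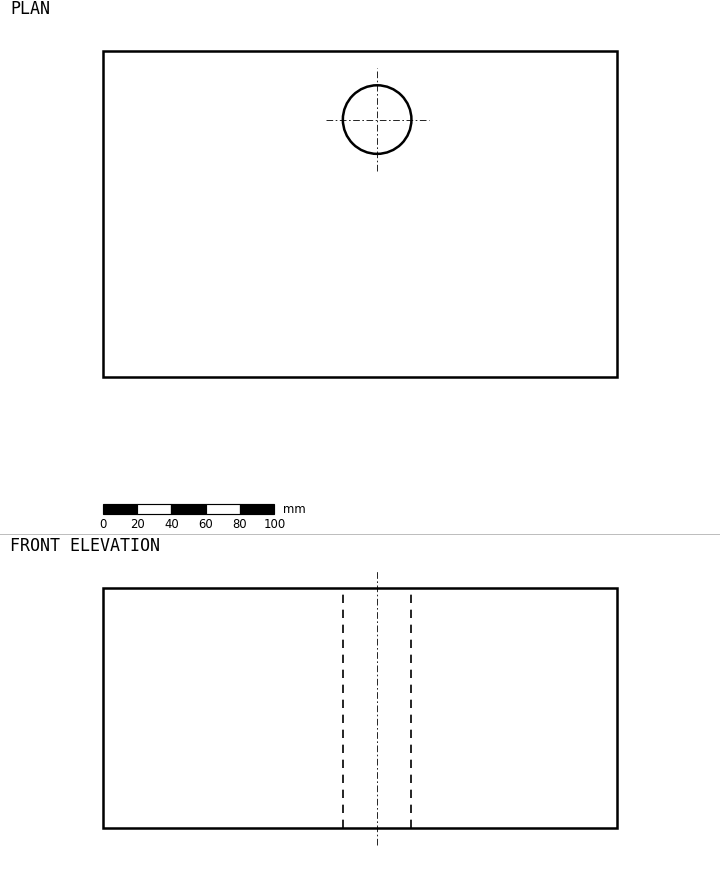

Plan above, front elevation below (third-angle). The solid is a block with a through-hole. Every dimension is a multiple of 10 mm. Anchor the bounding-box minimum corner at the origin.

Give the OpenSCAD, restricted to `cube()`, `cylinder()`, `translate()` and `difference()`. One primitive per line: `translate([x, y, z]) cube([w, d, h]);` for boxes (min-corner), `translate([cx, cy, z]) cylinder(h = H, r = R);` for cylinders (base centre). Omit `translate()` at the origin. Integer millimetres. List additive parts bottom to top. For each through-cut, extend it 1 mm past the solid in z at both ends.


difference() {
  cube([300, 190, 140]);
  translate([160, 150, -1]) cylinder(h = 142, r = 20);
}
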